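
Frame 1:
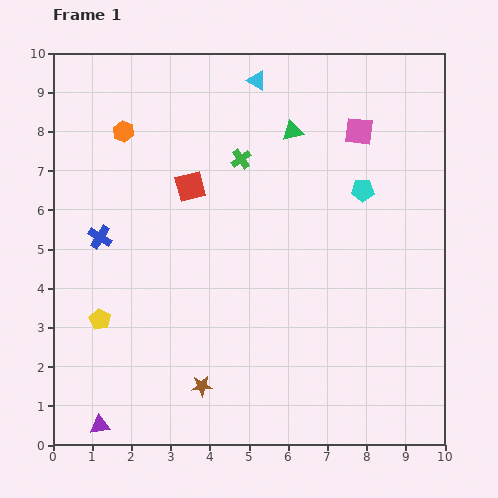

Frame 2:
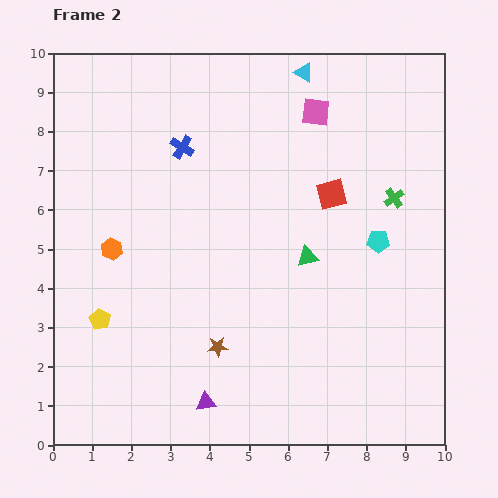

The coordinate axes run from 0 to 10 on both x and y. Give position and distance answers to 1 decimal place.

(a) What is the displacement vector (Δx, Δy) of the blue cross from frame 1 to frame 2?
(2.1, 2.3)

The blue cross was at (1.2, 5.3) in frame 1 and (3.3, 7.6) in frame 2.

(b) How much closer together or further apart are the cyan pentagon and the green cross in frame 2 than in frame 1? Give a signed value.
-2.0

Distance in frame 1: 3.2. Distance in frame 2: 1.2.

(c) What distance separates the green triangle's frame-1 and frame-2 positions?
3.2

The green triangle moved from (6.1, 8.0) to (6.5, 4.8), a distance of √(0.4² + 3.2²) ≈ 3.2.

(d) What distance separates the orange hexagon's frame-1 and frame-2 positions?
3.0

The orange hexagon moved from (1.8, 8.0) to (1.5, 5.0), a distance of √(0.3² + 3.0²) ≈ 3.0.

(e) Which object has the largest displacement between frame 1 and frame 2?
the green cross

(moved 4.0; next 3.6)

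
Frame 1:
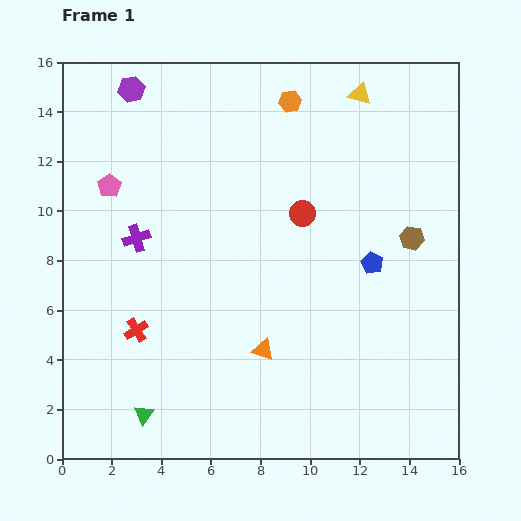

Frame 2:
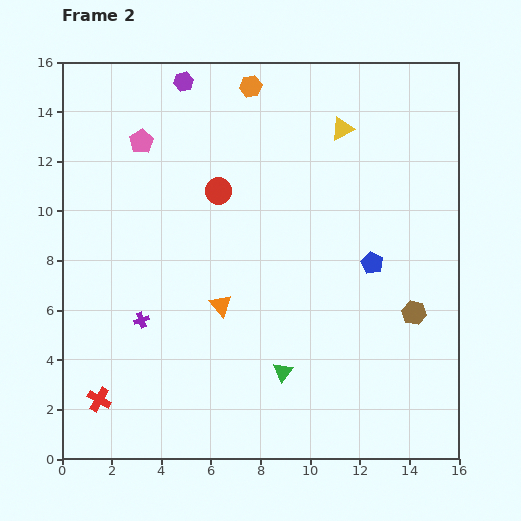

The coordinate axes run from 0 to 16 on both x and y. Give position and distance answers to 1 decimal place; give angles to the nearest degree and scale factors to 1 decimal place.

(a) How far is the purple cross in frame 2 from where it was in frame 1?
3.3

The purple cross moved from (3.0, 8.9) to (3.2, 5.6), a distance of √(0.2² + 3.3²) ≈ 3.3.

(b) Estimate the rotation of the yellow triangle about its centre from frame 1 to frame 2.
42° counter-clockwise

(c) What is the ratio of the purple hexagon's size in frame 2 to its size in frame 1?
0.7×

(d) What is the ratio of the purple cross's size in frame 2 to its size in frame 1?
0.6×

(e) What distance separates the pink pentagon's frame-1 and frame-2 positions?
2.2

The pink pentagon moved from (1.9, 11.0) to (3.2, 12.8), a distance of √(1.3² + 1.8²) ≈ 2.2.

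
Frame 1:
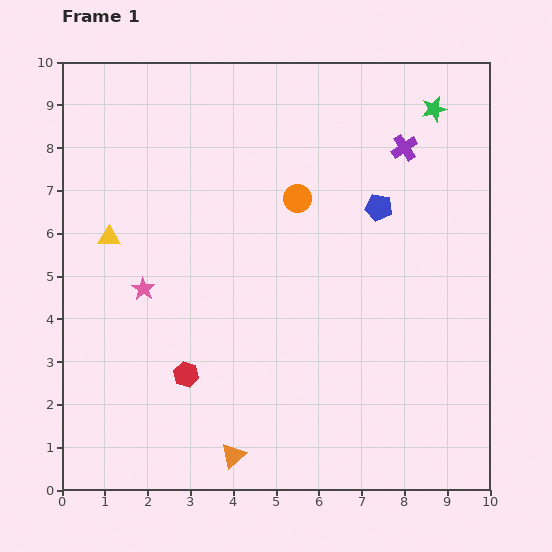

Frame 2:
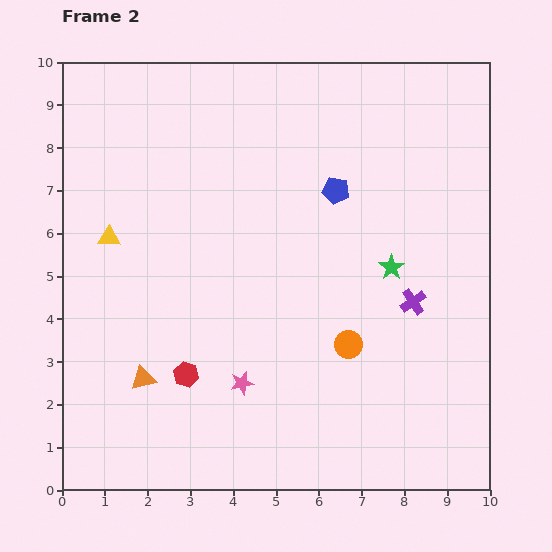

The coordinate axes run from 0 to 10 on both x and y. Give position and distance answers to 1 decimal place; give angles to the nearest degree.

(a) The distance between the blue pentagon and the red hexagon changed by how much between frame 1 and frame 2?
-0.5

Distance in frame 1: 6.0. Distance in frame 2: 5.5.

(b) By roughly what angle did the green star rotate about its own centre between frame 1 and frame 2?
20° counter-clockwise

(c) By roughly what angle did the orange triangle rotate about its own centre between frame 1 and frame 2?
28° clockwise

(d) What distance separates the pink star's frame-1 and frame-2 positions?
3.2

The pink star moved from (1.9, 4.7) to (4.2, 2.5), a distance of √(2.3² + 2.2²) ≈ 3.2.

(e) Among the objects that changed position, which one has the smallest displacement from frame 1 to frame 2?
the blue pentagon

(moved 1.1)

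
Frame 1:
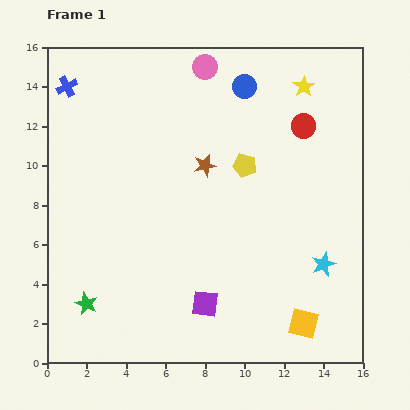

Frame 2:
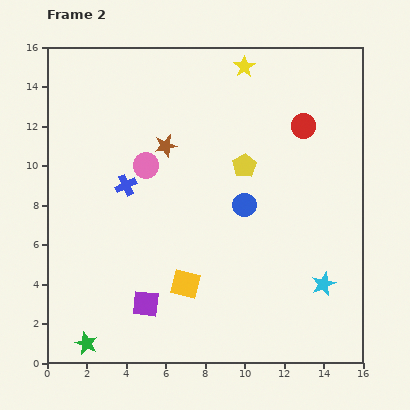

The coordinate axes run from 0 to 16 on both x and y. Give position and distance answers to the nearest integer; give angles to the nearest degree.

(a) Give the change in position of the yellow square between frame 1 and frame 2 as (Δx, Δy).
(-6, 2)

The yellow square was at (13, 2) in frame 1 and (7, 4) in frame 2.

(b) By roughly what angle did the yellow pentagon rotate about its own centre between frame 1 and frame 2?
26° clockwise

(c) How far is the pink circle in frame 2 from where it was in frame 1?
6

The pink circle moved from (8, 15) to (5, 10), a distance of √(3² + 5²) ≈ 6.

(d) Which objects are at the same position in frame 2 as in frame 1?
the red circle, the yellow pentagon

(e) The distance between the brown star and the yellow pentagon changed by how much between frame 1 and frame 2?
+2

Distance in frame 1: 2. Distance in frame 2: 4.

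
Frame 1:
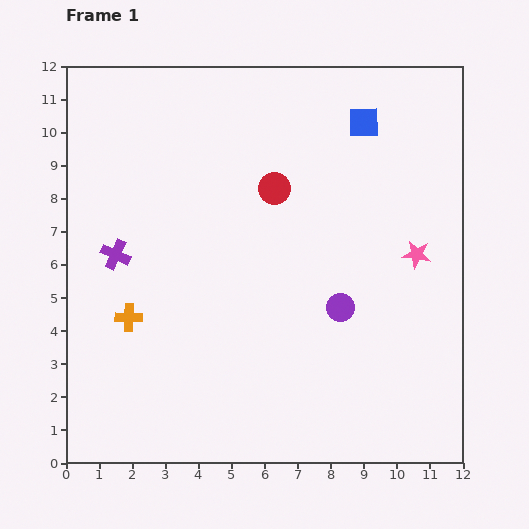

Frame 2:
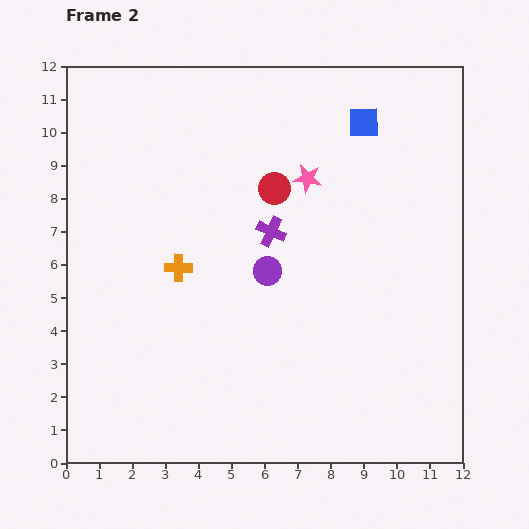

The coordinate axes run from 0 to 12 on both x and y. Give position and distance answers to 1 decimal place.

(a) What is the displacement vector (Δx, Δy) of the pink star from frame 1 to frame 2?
(-3.3, 2.3)

The pink star was at (10.6, 6.3) in frame 1 and (7.3, 8.6) in frame 2.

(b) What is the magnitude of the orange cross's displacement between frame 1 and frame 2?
2.1

The orange cross moved from (1.9, 4.4) to (3.4, 5.9), a distance of √(1.5² + 1.5²) ≈ 2.1.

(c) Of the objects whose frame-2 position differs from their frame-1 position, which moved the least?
the orange cross

(moved 2.1)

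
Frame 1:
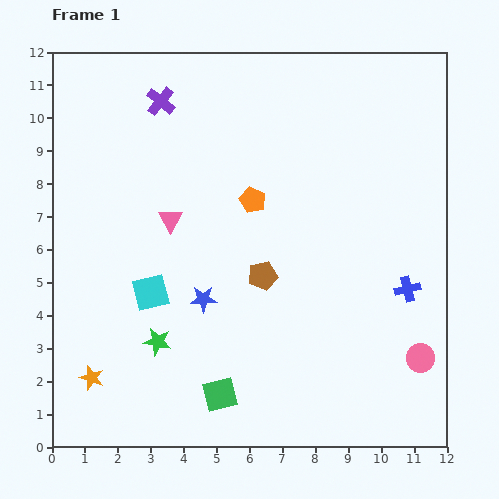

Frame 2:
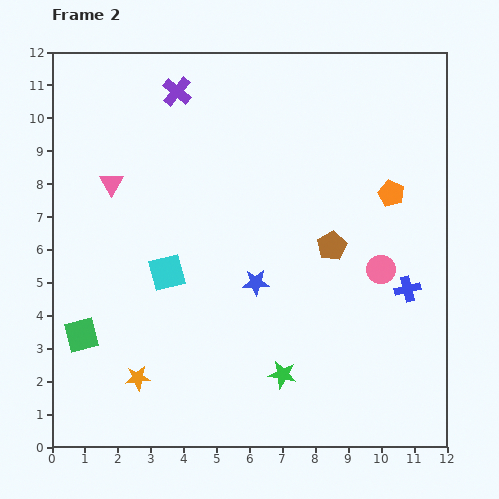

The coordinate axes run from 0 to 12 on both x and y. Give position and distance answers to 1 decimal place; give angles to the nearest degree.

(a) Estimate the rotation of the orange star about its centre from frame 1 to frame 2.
25° counter-clockwise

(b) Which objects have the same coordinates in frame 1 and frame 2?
the blue cross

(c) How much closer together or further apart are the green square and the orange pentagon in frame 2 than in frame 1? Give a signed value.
+4.3

Distance in frame 1: 6.0. Distance in frame 2: 10.3.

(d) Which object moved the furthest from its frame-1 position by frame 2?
the green square

(moved 4.6; next 4.2)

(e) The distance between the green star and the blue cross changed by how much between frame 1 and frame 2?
-3.2

Distance in frame 1: 7.8. Distance in frame 2: 4.6.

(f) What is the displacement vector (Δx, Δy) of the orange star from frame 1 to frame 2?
(1.4, 0.0)

The orange star was at (1.2, 2.1) in frame 1 and (2.6, 2.1) in frame 2.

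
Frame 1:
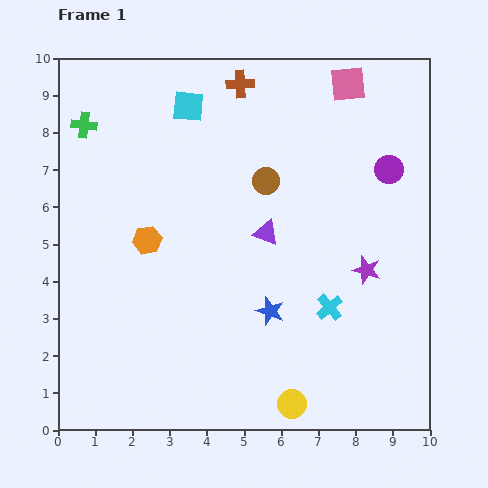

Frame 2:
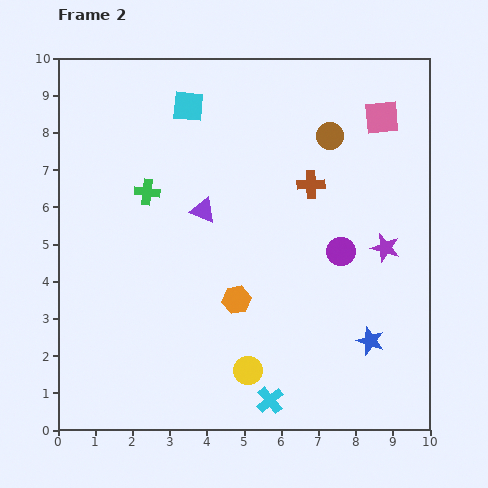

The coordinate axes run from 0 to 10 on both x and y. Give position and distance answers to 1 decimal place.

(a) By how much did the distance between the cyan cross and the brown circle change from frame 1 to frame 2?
+3.5

Distance in frame 1: 3.8. Distance in frame 2: 7.3.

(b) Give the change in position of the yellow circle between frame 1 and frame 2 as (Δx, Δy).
(-1.2, 0.9)

The yellow circle was at (6.3, 0.7) in frame 1 and (5.1, 1.6) in frame 2.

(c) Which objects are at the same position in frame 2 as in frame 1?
the cyan square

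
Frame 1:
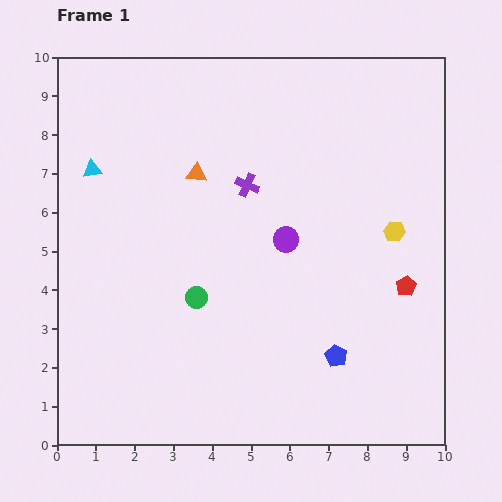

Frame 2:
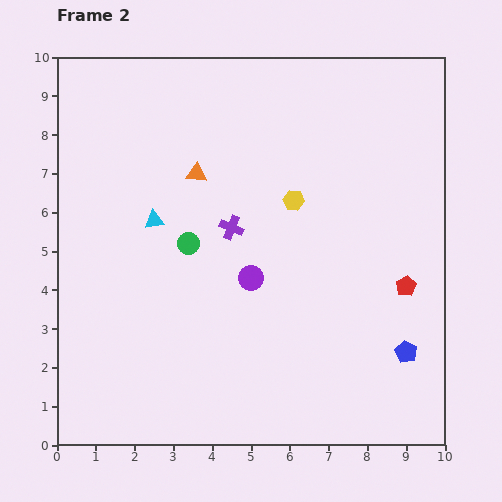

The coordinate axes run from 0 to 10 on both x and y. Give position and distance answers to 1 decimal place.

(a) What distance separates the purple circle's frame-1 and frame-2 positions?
1.3

The purple circle moved from (5.9, 5.3) to (5.0, 4.3), a distance of √(0.9² + 1.0²) ≈ 1.3.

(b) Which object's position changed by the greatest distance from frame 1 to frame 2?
the yellow hexagon

(moved 2.7; next 2.1)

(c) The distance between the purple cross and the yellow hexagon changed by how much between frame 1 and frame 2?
-2.3

Distance in frame 1: 4.0. Distance in frame 2: 1.7.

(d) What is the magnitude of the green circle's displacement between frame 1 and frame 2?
1.4

The green circle moved from (3.6, 3.8) to (3.4, 5.2), a distance of √(0.2² + 1.4²) ≈ 1.4.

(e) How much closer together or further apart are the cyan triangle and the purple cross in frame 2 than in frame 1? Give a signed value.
-2.0

Distance in frame 1: 4.0. Distance in frame 2: 2.0.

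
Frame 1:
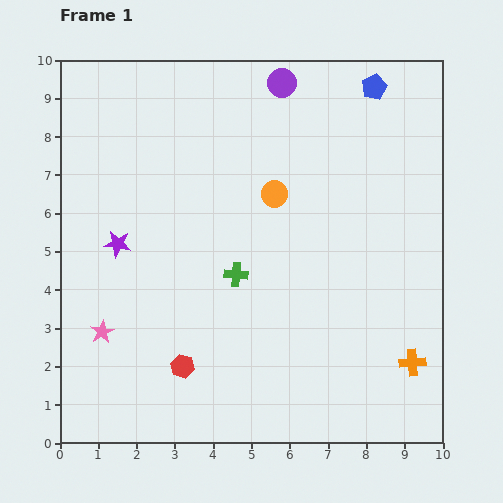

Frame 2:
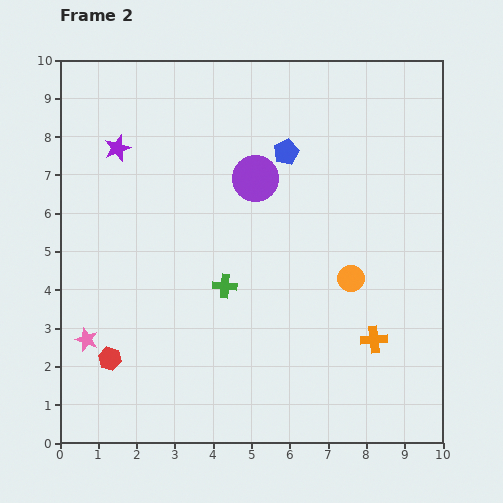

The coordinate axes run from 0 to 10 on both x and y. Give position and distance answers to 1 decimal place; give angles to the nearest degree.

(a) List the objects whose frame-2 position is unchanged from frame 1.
none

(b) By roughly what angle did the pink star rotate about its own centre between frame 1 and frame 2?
23° counter-clockwise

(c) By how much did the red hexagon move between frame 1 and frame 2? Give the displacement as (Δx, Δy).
(-1.9, 0.2)

The red hexagon was at (3.2, 2.0) in frame 1 and (1.3, 2.2) in frame 2.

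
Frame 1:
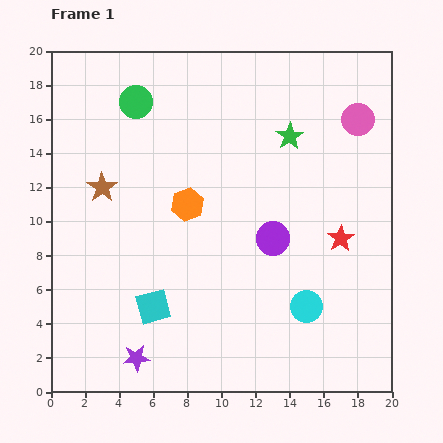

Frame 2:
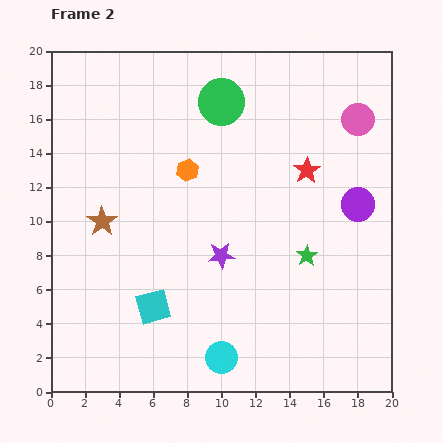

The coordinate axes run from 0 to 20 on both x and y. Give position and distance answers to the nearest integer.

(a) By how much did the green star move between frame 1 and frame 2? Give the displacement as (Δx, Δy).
(1, -7)

The green star was at (14, 15) in frame 1 and (15, 8) in frame 2.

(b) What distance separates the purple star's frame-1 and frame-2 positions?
8

The purple star moved from (5, 2) to (10, 8), a distance of √(5² + 6²) ≈ 8.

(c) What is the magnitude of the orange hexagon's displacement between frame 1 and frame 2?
2

The orange hexagon moved from (8, 11) to (8, 13), a distance of √(0² + 2²) ≈ 2.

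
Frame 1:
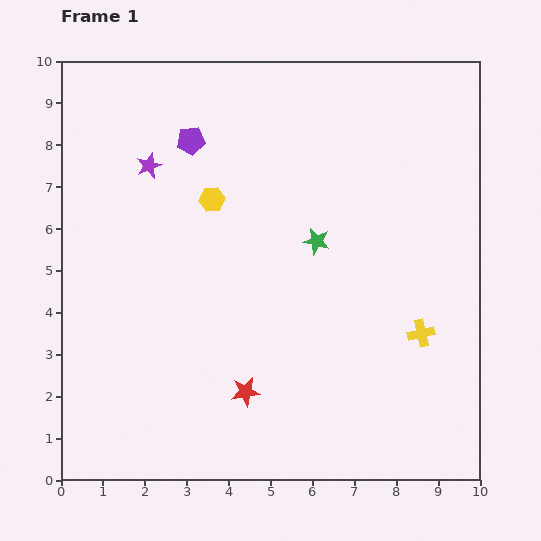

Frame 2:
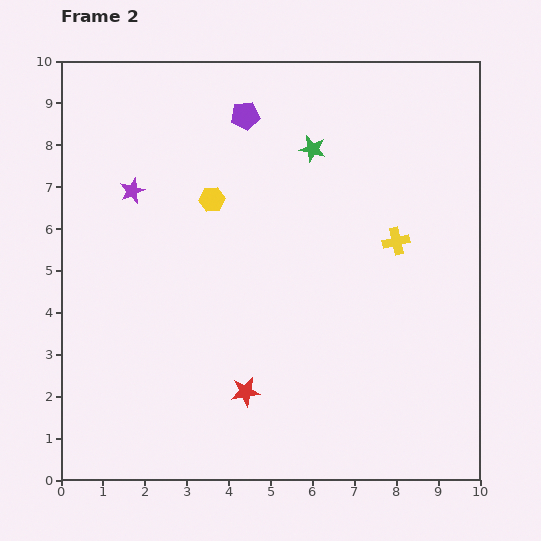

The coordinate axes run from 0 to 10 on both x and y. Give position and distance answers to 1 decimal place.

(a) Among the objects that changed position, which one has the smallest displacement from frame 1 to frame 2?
the purple star

(moved 0.7)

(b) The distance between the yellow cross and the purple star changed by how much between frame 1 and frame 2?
-1.2

Distance in frame 1: 7.6. Distance in frame 2: 6.4.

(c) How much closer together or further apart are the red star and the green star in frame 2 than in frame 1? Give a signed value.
+2.0

Distance in frame 1: 4.0. Distance in frame 2: 6.0.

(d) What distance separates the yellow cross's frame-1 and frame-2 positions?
2.3

The yellow cross moved from (8.6, 3.5) to (8.0, 5.7), a distance of √(0.6² + 2.2²) ≈ 2.3.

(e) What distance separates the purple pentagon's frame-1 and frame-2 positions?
1.4

The purple pentagon moved from (3.1, 8.1) to (4.4, 8.7), a distance of √(1.3² + 0.6²) ≈ 1.4.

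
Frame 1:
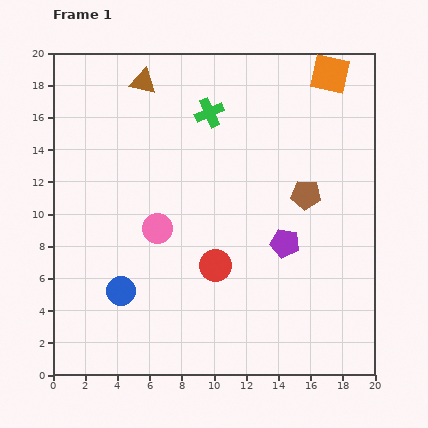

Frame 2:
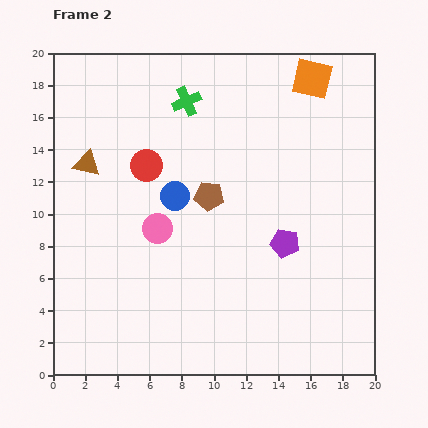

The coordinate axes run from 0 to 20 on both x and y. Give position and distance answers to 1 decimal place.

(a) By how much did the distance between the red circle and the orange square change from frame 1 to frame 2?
-2.3

Distance in frame 1: 13.9. Distance in frame 2: 11.6.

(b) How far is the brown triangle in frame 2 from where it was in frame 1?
6.2

The brown triangle moved from (5.6, 18.2) to (2.1, 13.1), a distance of √(3.5² + 5.1²) ≈ 6.2.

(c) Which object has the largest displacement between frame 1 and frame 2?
the red circle

(moved 7.5; next 6.8)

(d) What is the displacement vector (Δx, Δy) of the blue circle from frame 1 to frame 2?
(3.4, 5.9)

The blue circle was at (4.2, 5.2) in frame 1 and (7.6, 11.1) in frame 2.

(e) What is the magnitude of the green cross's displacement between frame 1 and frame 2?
1.6

The green cross moved from (9.7, 16.3) to (8.3, 17.0), a distance of √(1.4² + 0.7²) ≈ 1.6.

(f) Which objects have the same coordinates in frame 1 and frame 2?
the pink circle, the purple pentagon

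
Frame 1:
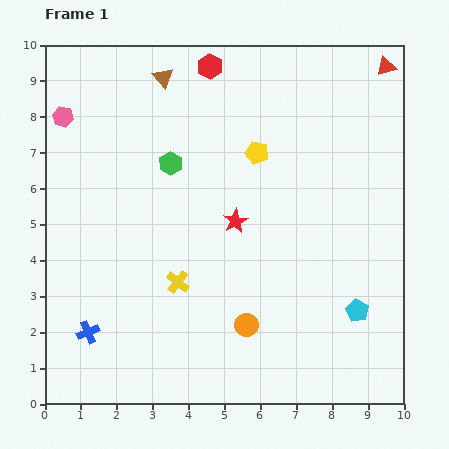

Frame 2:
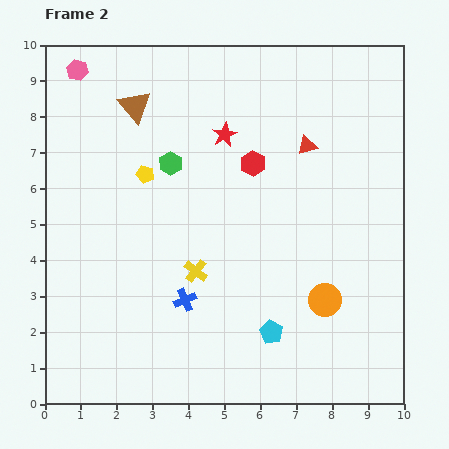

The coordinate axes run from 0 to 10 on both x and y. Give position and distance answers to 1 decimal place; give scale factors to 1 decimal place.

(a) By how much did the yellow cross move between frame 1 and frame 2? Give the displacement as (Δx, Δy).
(0.5, 0.3)

The yellow cross was at (3.7, 3.4) in frame 1 and (4.2, 3.7) in frame 2.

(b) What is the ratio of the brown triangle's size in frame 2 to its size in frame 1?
1.6×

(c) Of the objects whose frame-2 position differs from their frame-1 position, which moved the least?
the yellow cross

(moved 0.6)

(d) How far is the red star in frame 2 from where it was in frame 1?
2.4

The red star moved from (5.3, 5.1) to (5.0, 7.5), a distance of √(0.3² + 2.4²) ≈ 2.4.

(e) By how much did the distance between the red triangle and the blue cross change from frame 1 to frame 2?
-5.6

Distance in frame 1: 11.1. Distance in frame 2: 5.5.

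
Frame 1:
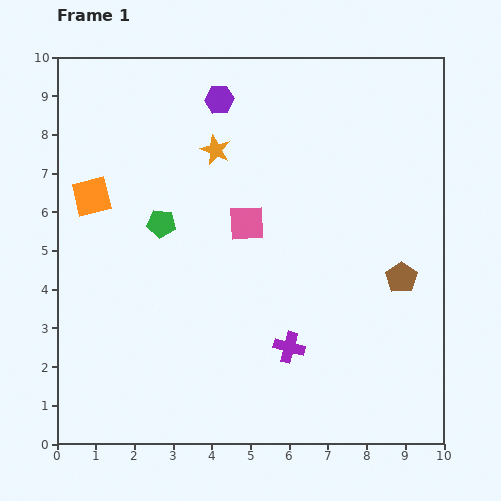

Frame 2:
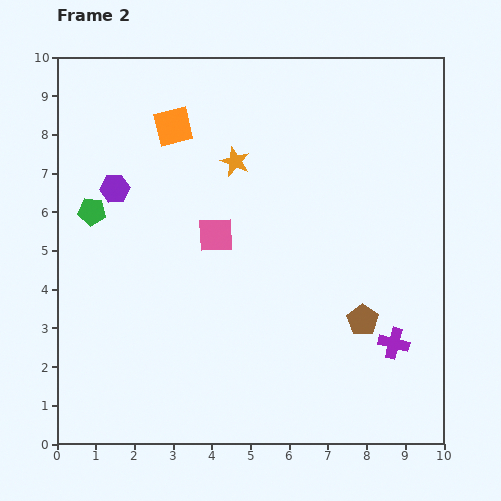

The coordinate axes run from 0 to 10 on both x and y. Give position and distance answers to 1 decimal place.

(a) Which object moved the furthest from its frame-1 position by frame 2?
the purple hexagon

(moved 3.5; next 2.8)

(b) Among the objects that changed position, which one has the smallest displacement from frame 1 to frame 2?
the orange star

(moved 0.6)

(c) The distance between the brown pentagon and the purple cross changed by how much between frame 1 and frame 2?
-2.4

Distance in frame 1: 3.4. Distance in frame 2: 1.0.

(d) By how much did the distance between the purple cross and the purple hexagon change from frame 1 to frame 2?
+1.6

Distance in frame 1: 6.6. Distance in frame 2: 8.2.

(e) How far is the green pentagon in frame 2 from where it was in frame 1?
1.8

The green pentagon moved from (2.7, 5.7) to (0.9, 6.0), a distance of √(1.8² + 0.3²) ≈ 1.8.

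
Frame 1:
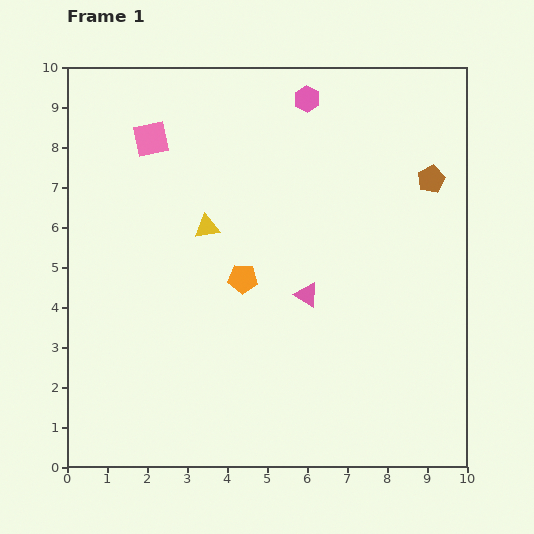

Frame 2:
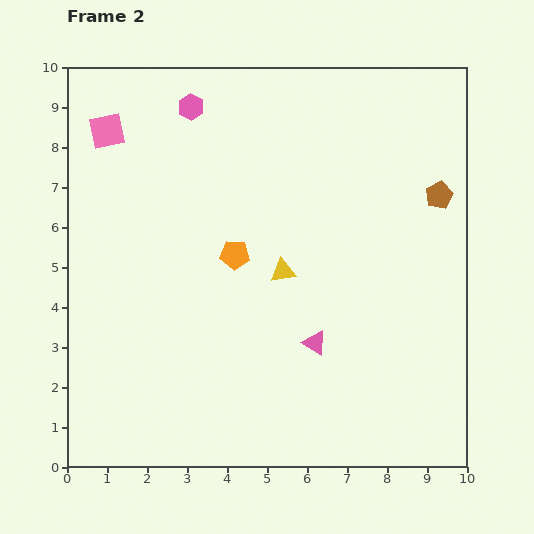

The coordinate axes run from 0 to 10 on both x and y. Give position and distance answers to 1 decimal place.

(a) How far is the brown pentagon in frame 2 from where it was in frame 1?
0.4

The brown pentagon moved from (9.1, 7.2) to (9.3, 6.8), a distance of √(0.2² + 0.4²) ≈ 0.4.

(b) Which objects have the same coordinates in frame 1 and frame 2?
none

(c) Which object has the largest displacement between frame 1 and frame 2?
the pink hexagon

(moved 2.9; next 2.2)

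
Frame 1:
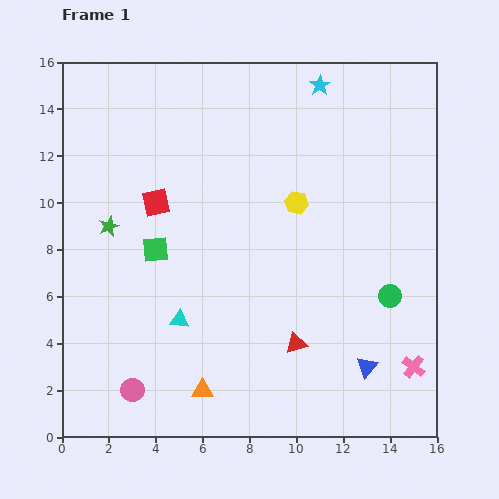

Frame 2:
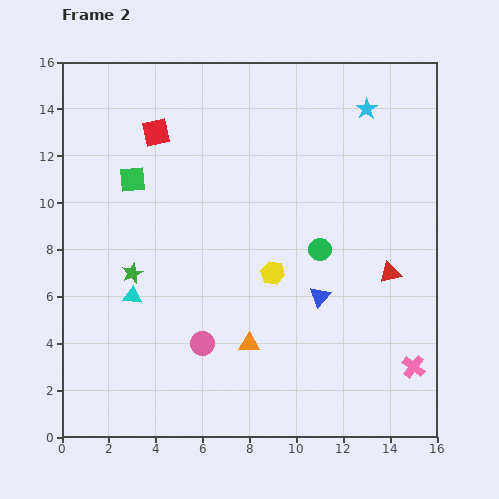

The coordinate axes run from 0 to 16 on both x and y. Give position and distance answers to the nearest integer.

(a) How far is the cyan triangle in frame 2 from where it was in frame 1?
2

The cyan triangle moved from (5, 5) to (3, 6), a distance of √(2² + 1²) ≈ 2.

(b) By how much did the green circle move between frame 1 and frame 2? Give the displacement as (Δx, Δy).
(-3, 2)

The green circle was at (14, 6) in frame 1 and (11, 8) in frame 2.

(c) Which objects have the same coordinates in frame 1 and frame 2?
the pink cross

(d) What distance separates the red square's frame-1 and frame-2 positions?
3

The red square moved from (4, 10) to (4, 13), a distance of √(0² + 3²) ≈ 3.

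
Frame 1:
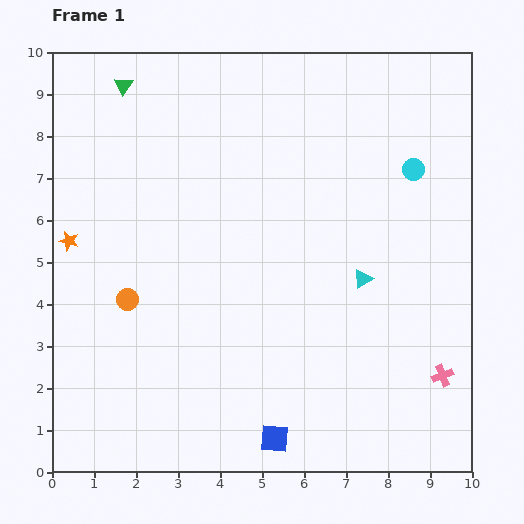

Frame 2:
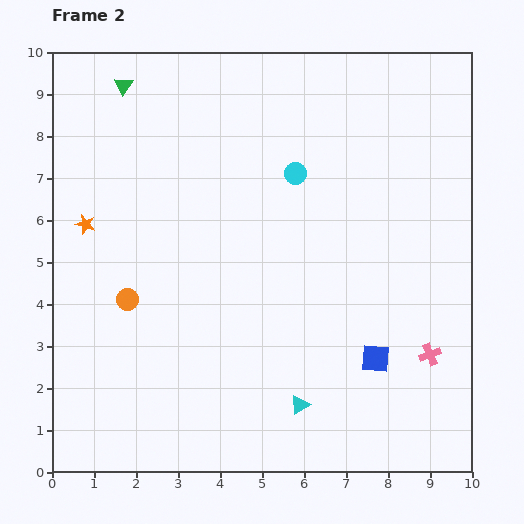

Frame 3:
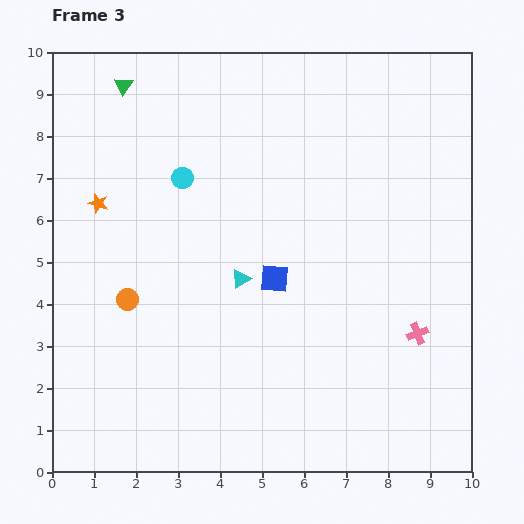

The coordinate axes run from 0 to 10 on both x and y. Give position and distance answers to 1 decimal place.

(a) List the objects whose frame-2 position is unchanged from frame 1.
the orange circle, the green triangle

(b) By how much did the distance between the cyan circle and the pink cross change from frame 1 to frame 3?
+1.8

Distance in frame 1: 4.9. Distance in frame 3: 6.7.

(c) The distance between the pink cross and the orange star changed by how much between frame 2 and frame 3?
-0.6

Distance in frame 2: 8.8. Distance in frame 3: 8.2.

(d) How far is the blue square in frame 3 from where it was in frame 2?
3.1

The blue square moved from (7.7, 2.7) to (5.3, 4.6), a distance of √(2.4² + 1.9²) ≈ 3.1.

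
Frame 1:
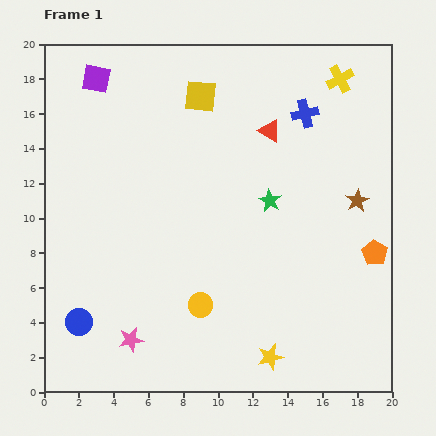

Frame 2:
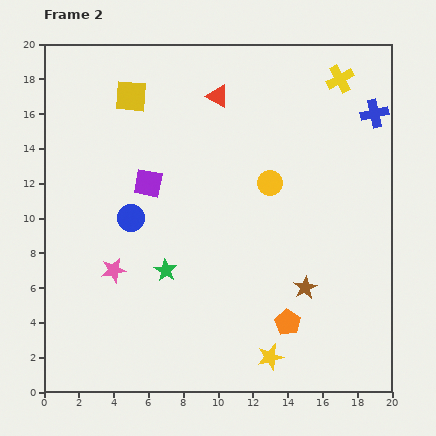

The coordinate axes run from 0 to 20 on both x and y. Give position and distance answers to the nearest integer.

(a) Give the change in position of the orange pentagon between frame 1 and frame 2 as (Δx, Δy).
(-5, -4)

The orange pentagon was at (19, 8) in frame 1 and (14, 4) in frame 2.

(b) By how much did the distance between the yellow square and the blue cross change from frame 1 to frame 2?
+8

Distance in frame 1: 6. Distance in frame 2: 14.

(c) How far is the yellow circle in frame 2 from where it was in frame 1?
8

The yellow circle moved from (9, 5) to (13, 12), a distance of √(4² + 7²) ≈ 8.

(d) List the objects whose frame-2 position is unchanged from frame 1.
the yellow cross, the yellow star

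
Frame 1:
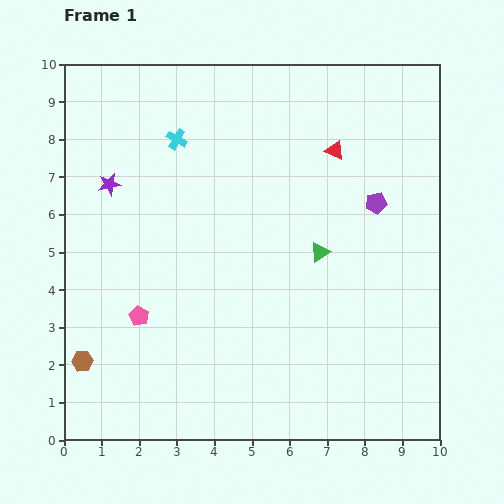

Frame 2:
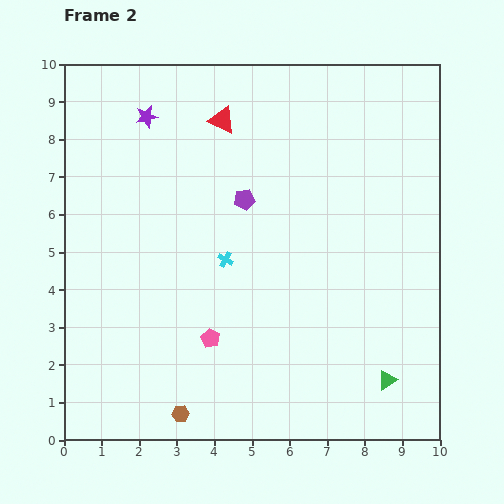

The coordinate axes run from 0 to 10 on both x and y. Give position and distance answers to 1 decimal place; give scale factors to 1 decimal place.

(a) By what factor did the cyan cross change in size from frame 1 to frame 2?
0.7×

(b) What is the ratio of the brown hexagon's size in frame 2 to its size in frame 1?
0.8×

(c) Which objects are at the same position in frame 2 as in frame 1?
none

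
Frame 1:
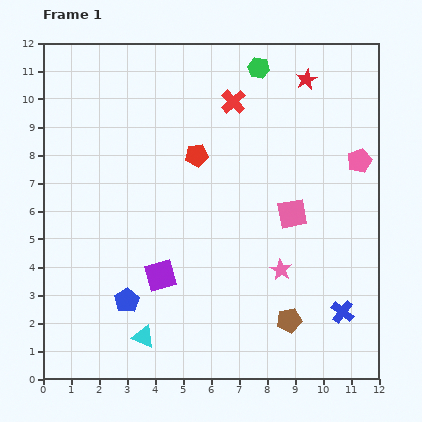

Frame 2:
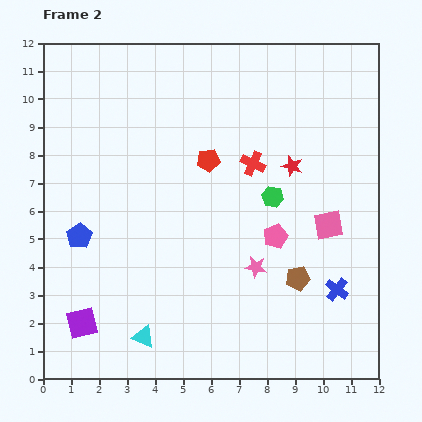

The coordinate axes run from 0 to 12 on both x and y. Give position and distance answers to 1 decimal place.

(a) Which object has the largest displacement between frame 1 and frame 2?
the green hexagon

(moved 4.6; next 4.0)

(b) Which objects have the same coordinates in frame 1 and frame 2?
the cyan triangle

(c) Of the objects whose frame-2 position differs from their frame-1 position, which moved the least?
the red pentagon

(moved 0.4)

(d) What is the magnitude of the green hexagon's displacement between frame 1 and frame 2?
4.6

The green hexagon moved from (7.7, 11.1) to (8.2, 6.5), a distance of √(0.5² + 4.6²) ≈ 4.6.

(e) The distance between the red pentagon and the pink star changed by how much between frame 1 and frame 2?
-0.9

Distance in frame 1: 5.1. Distance in frame 2: 4.2.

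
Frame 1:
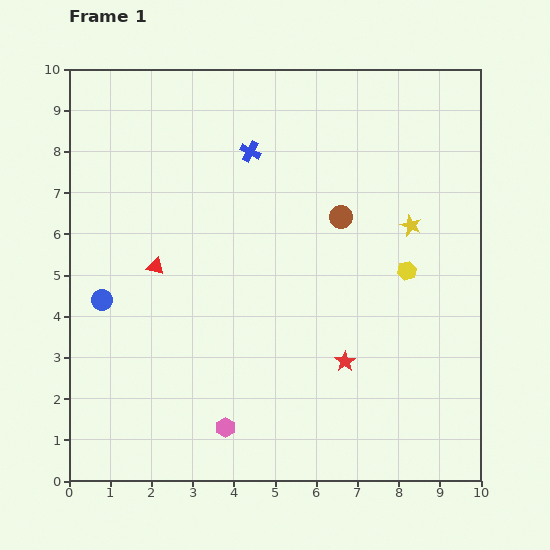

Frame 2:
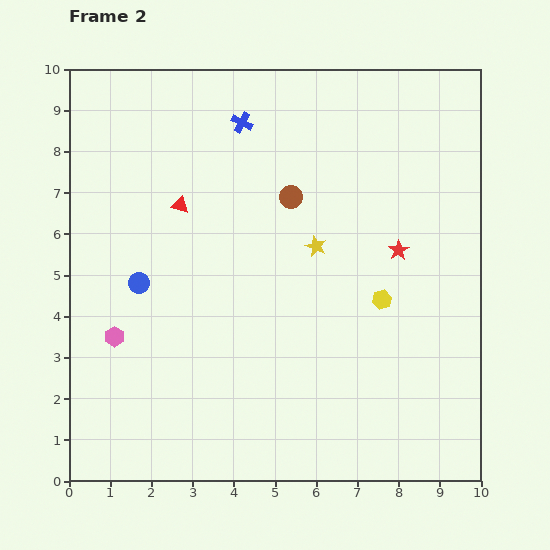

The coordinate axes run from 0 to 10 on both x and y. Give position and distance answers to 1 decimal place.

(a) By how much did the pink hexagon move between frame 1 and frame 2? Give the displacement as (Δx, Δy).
(-2.7, 2.2)

The pink hexagon was at (3.8, 1.3) in frame 1 and (1.1, 3.5) in frame 2.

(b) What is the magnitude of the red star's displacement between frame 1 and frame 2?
3.0

The red star moved from (6.7, 2.9) to (8.0, 5.6), a distance of √(1.3² + 2.7²) ≈ 3.0.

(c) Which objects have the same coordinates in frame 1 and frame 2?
none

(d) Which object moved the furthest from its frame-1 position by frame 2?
the pink hexagon

(moved 3.5; next 3.0)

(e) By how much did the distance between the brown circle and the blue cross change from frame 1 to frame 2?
-0.5

Distance in frame 1: 2.7. Distance in frame 2: 2.2.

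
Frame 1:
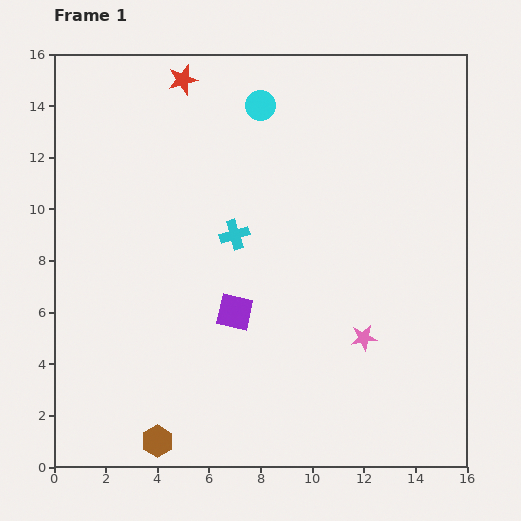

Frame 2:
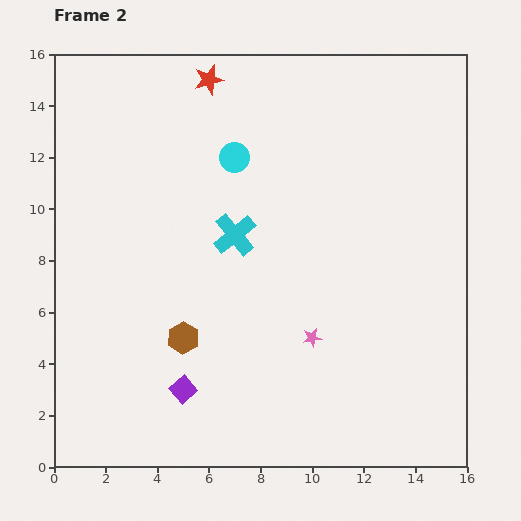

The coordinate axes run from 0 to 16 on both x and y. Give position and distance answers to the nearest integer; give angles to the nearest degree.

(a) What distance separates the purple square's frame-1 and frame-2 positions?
4

The purple square moved from (7, 6) to (5, 3), a distance of √(2² + 3²) ≈ 4.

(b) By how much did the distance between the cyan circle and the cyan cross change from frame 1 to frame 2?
-2

Distance in frame 1: 5. Distance in frame 2: 3.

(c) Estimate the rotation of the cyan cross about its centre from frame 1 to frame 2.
23° counter-clockwise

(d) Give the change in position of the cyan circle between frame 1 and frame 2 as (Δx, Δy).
(-1, -2)

The cyan circle was at (8, 14) in frame 1 and (7, 12) in frame 2.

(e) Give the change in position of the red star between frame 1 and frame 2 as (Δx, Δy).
(1, 0)

The red star was at (5, 15) in frame 1 and (6, 15) in frame 2.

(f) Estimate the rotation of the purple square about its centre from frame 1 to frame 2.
36° clockwise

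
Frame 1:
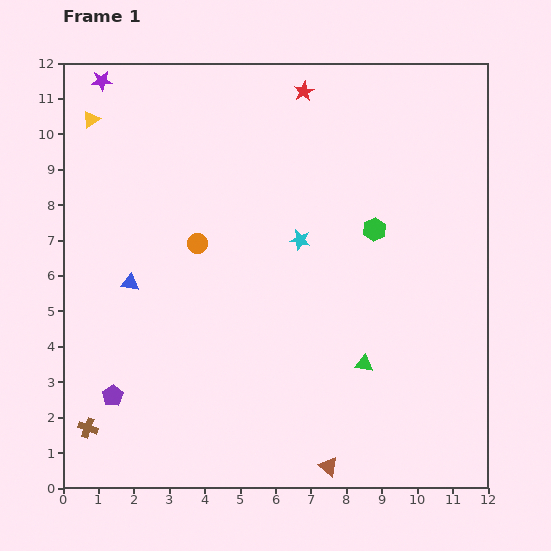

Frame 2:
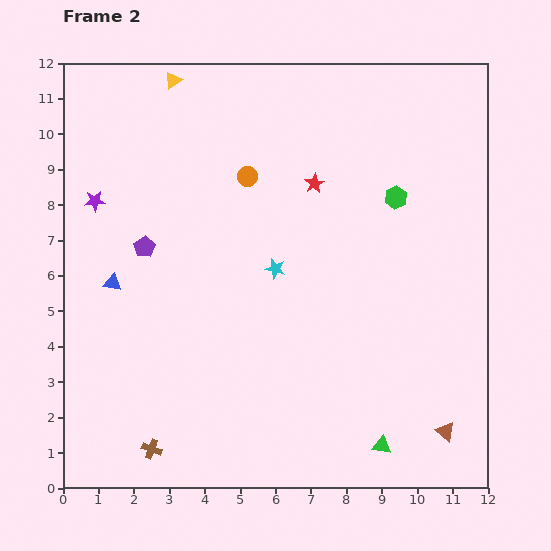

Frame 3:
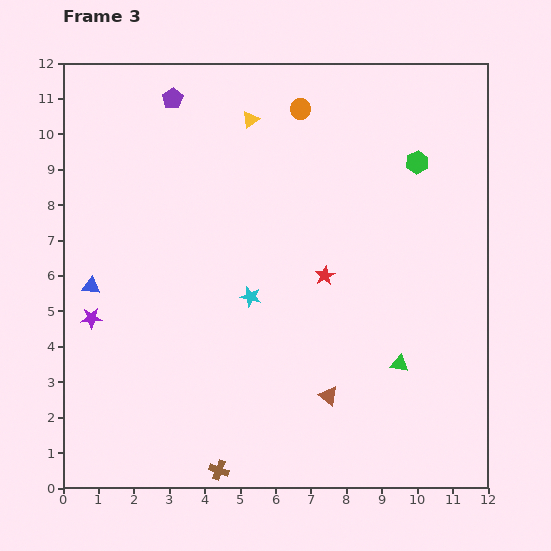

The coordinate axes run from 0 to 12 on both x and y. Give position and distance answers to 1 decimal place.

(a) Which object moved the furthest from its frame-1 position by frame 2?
the purple pentagon

(moved 4.3; next 3.4)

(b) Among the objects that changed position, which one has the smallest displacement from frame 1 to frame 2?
the blue triangle

(moved 0.5)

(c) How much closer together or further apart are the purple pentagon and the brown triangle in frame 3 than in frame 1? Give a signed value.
+3.1

Distance in frame 1: 6.4. Distance in frame 3: 9.5.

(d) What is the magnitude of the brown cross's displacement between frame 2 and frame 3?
2.0

The brown cross moved from (2.5, 1.1) to (4.4, 0.5), a distance of √(1.9² + 0.6²) ≈ 2.0.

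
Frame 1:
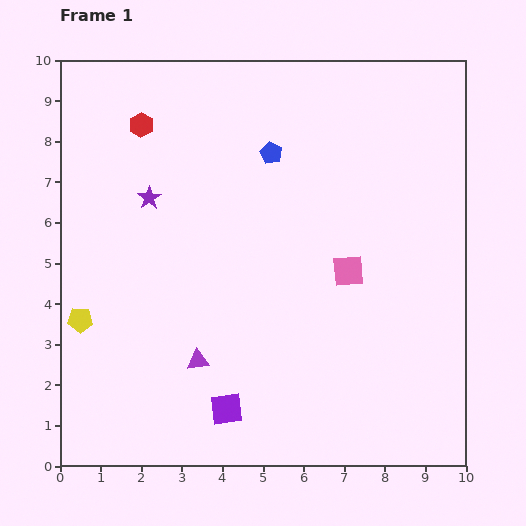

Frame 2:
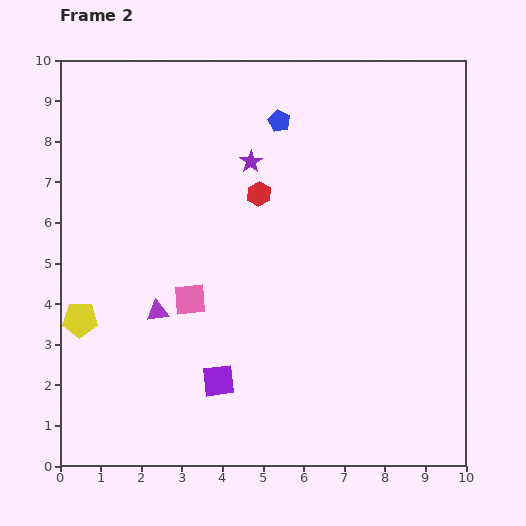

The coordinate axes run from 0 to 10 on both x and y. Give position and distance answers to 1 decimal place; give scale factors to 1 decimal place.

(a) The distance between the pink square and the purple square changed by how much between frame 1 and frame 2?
-2.4

Distance in frame 1: 4.5. Distance in frame 2: 2.1.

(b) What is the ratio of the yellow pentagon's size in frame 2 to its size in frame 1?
1.4×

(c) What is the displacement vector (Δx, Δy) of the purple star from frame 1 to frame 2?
(2.5, 0.9)

The purple star was at (2.2, 6.6) in frame 1 and (4.7, 7.5) in frame 2.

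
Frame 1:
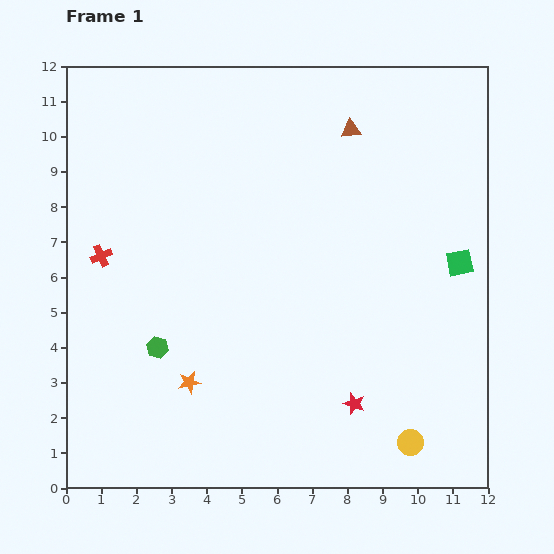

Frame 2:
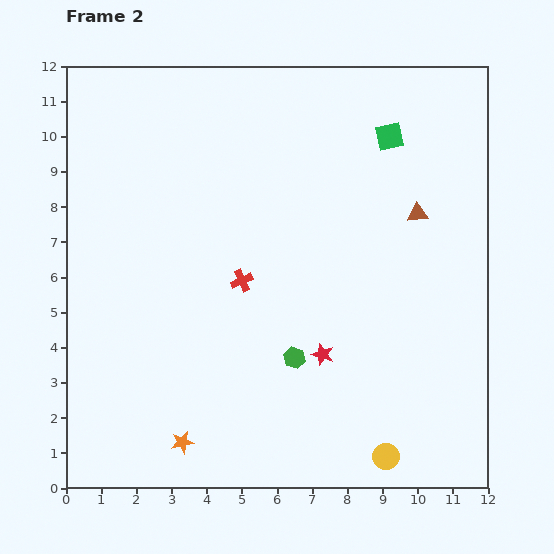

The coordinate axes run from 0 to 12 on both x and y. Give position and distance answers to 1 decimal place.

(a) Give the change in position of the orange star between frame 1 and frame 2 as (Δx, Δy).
(-0.2, -1.7)

The orange star was at (3.5, 3.0) in frame 1 and (3.3, 1.3) in frame 2.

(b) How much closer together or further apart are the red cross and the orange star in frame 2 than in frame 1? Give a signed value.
+0.5

Distance in frame 1: 4.4. Distance in frame 2: 4.9.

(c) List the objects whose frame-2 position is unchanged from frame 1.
none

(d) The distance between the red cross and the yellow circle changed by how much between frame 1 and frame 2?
-3.8

Distance in frame 1: 10.3. Distance in frame 2: 6.5.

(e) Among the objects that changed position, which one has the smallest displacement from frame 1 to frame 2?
the yellow circle

(moved 0.8)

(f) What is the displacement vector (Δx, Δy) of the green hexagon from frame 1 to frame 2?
(3.9, -0.3)

The green hexagon was at (2.6, 4.0) in frame 1 and (6.5, 3.7) in frame 2.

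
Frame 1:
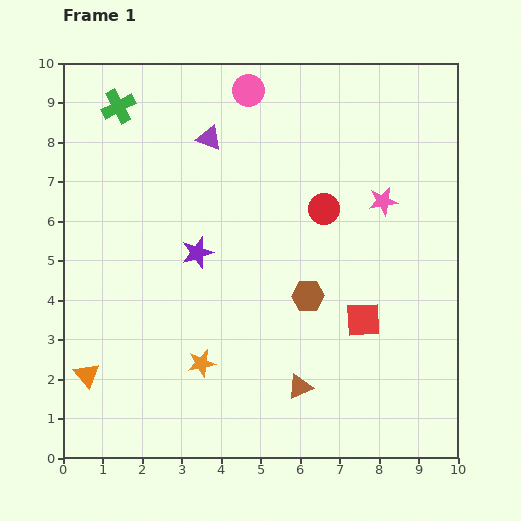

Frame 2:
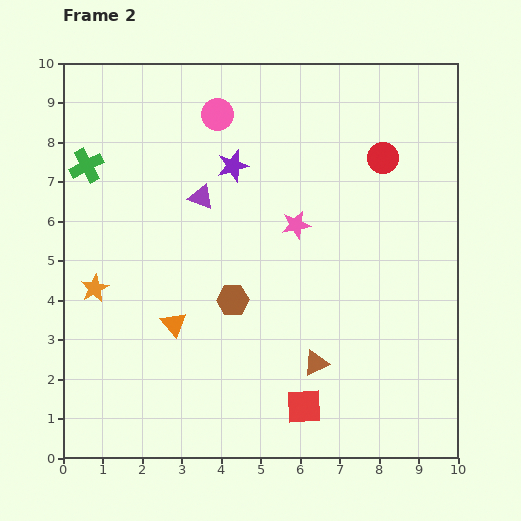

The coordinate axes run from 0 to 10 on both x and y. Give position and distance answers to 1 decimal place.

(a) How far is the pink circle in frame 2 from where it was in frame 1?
1.0

The pink circle moved from (4.7, 9.3) to (3.9, 8.7), a distance of √(0.8² + 0.6²) ≈ 1.0.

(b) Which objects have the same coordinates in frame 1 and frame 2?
none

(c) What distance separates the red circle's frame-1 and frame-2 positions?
2.0

The red circle moved from (6.6, 6.3) to (8.1, 7.6), a distance of √(1.5² + 1.3²) ≈ 2.0.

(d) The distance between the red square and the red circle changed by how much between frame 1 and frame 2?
+3.6

Distance in frame 1: 3.0. Distance in frame 2: 6.6.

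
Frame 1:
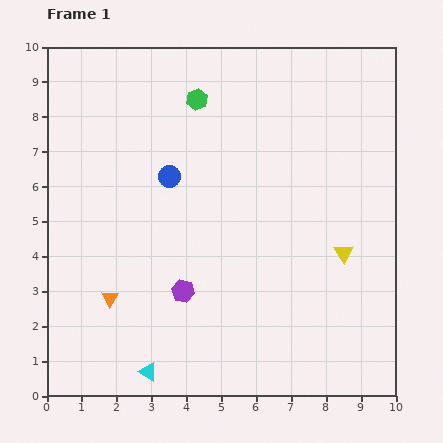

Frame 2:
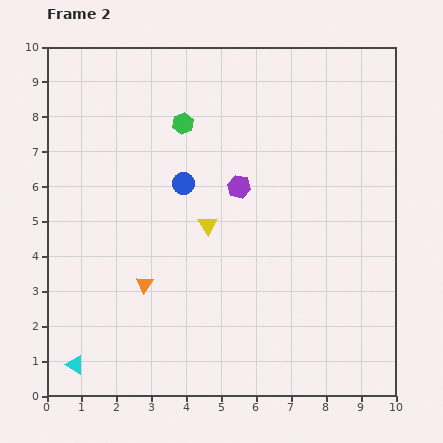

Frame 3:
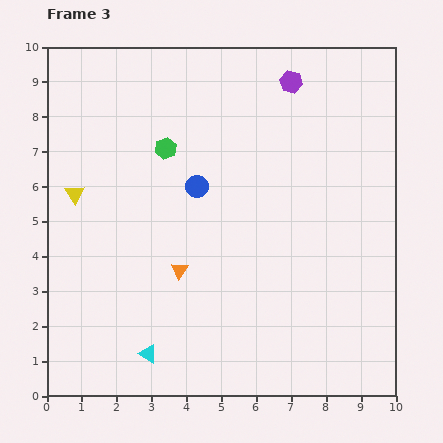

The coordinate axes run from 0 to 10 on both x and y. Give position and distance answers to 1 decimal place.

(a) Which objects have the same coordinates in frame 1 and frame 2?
none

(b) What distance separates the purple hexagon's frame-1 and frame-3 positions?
6.8

The purple hexagon moved from (3.9, 3.0) to (7.0, 9.0), a distance of √(3.1² + 6.0²) ≈ 6.8.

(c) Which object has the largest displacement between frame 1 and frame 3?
the yellow triangle

(moved 7.9; next 6.8)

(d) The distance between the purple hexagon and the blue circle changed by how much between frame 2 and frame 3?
+2.4

Distance in frame 2: 1.6. Distance in frame 3: 4.0.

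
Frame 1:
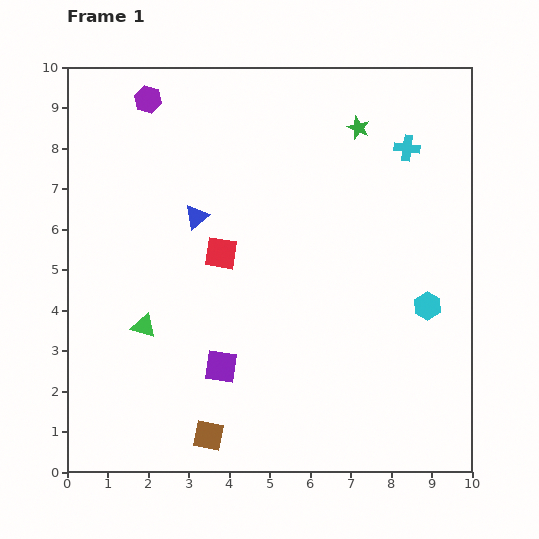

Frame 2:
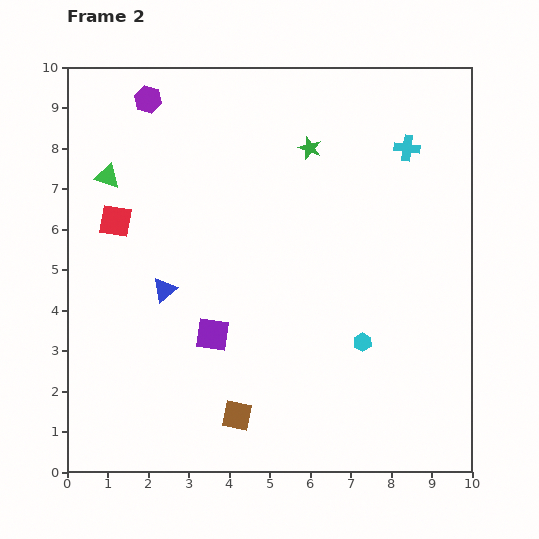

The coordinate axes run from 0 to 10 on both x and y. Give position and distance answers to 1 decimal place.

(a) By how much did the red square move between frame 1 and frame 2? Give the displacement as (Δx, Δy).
(-2.6, 0.8)

The red square was at (3.8, 5.4) in frame 1 and (1.2, 6.2) in frame 2.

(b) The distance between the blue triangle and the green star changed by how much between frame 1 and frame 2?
+0.4

Distance in frame 1: 4.6. Distance in frame 2: 5.0.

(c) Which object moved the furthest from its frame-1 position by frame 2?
the green triangle

(moved 3.8; next 2.7)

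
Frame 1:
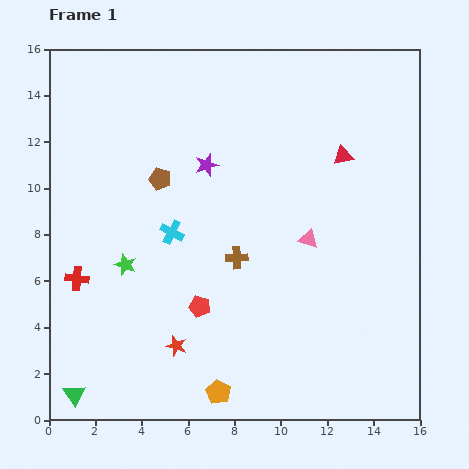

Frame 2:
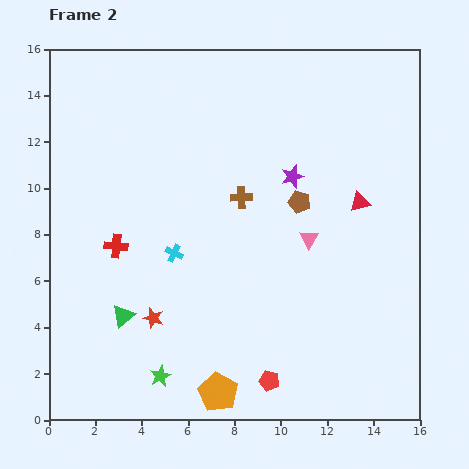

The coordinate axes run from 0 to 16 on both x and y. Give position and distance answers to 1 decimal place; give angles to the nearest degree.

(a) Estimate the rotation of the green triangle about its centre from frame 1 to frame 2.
22° clockwise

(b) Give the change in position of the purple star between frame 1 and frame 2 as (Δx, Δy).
(3.7, -0.5)

The purple star was at (6.8, 11.0) in frame 1 and (10.5, 10.5) in frame 2.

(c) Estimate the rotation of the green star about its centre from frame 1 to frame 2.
25° clockwise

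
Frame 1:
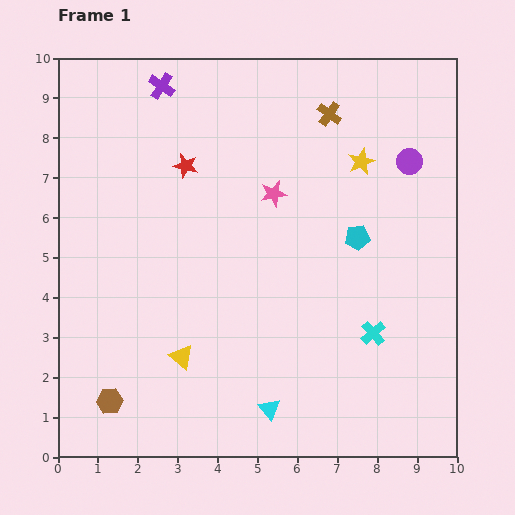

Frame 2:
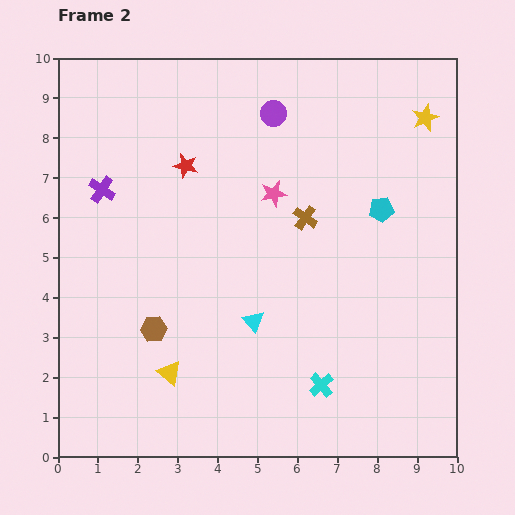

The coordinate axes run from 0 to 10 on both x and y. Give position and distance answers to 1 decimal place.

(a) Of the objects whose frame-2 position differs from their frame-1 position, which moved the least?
the yellow triangle

(moved 0.5)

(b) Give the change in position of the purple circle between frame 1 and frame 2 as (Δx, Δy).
(-3.4, 1.2)

The purple circle was at (8.8, 7.4) in frame 1 and (5.4, 8.6) in frame 2.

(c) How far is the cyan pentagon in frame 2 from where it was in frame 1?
0.9

The cyan pentagon moved from (7.5, 5.5) to (8.1, 6.2), a distance of √(0.6² + 0.7²) ≈ 0.9.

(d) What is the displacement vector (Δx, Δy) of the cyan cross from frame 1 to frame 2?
(-1.3, -1.3)

The cyan cross was at (7.9, 3.1) in frame 1 and (6.6, 1.8) in frame 2.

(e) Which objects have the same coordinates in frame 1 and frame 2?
the red star, the pink star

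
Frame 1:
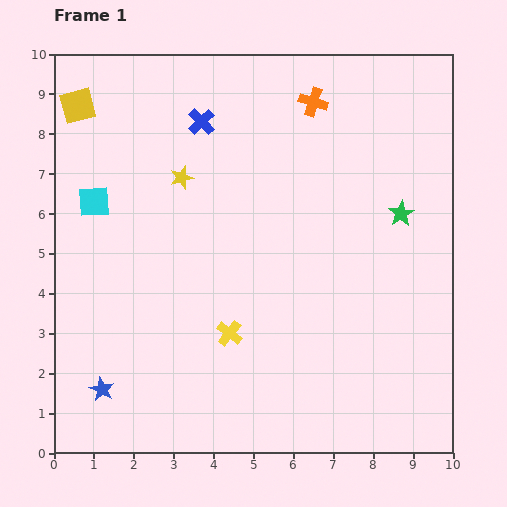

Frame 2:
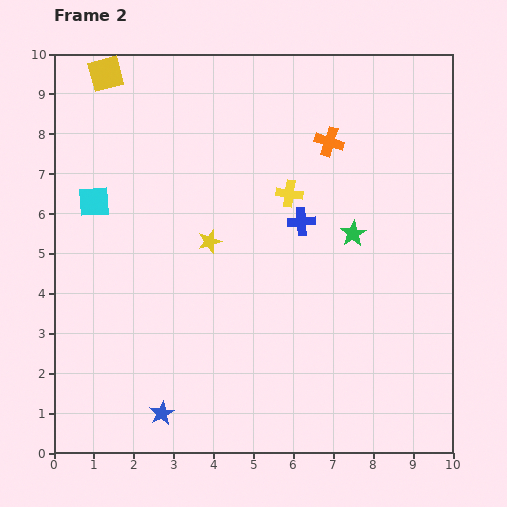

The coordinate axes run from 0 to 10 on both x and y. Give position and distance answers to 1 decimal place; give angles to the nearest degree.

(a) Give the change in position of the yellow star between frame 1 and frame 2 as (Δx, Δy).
(0.7, -1.6)

The yellow star was at (3.2, 6.9) in frame 1 and (3.9, 5.3) in frame 2.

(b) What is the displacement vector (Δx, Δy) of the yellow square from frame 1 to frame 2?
(0.7, 0.8)

The yellow square was at (0.6, 8.7) in frame 1 and (1.3, 9.5) in frame 2.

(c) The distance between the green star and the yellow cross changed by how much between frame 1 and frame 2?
-3.3

Distance in frame 1: 5.2. Distance in frame 2: 1.9.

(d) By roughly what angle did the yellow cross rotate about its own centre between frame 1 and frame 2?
31° counter-clockwise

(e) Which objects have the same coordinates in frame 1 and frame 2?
the cyan square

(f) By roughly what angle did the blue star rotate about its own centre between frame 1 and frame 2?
15° clockwise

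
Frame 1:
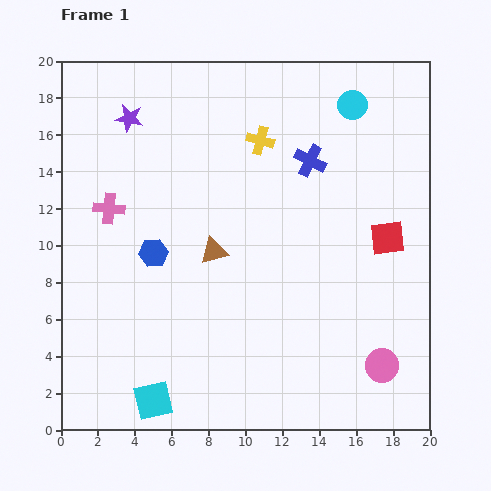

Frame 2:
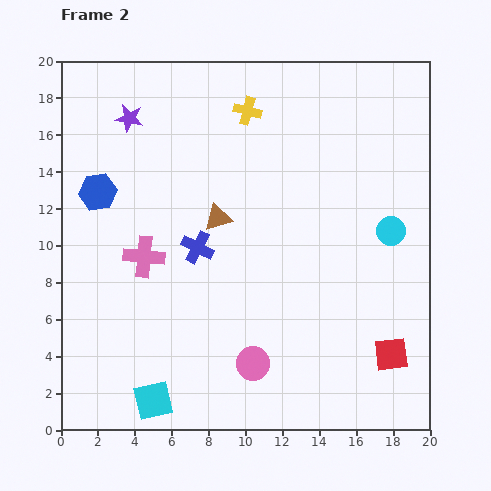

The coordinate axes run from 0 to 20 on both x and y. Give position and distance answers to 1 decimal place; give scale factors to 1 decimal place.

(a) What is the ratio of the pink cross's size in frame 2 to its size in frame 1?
1.3×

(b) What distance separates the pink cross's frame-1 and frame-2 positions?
3.2

The pink cross moved from (2.6, 12.0) to (4.5, 9.4), a distance of √(1.9² + 2.6²) ≈ 3.2.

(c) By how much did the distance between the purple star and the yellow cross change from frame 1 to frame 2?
-0.8

Distance in frame 1: 7.2. Distance in frame 2: 6.4.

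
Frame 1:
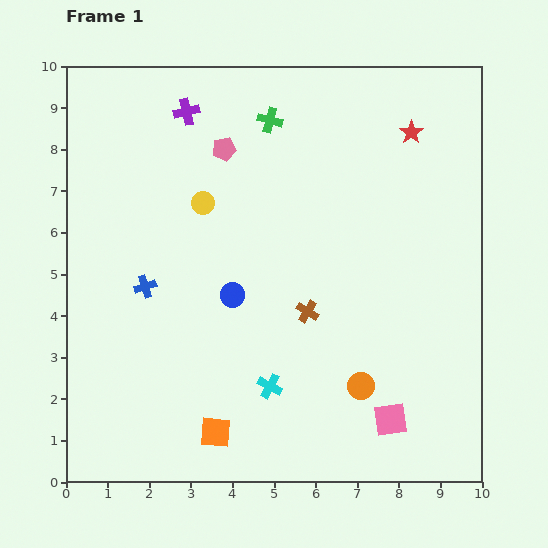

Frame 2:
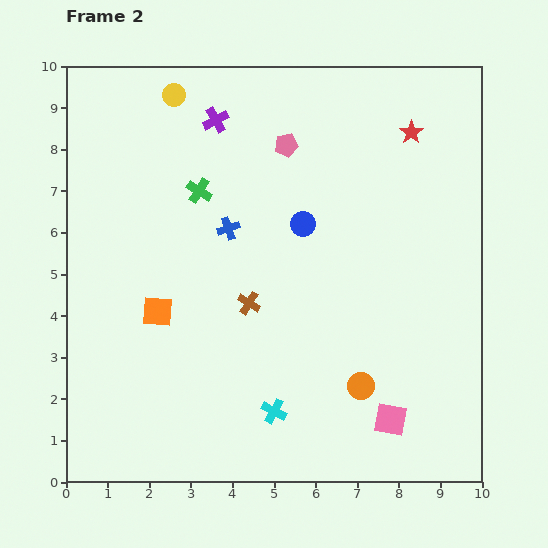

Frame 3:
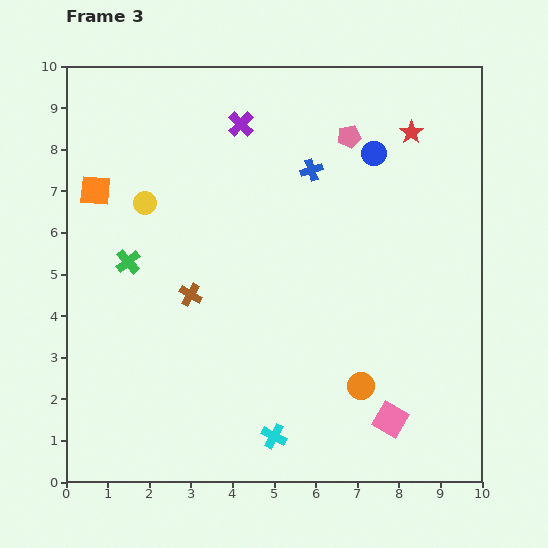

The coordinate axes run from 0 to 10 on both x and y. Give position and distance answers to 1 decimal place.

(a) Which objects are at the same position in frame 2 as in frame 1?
the red star, the pink square, the orange circle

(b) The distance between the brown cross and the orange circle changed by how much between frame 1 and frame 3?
+2.5

Distance in frame 1: 2.2. Distance in frame 3: 4.7.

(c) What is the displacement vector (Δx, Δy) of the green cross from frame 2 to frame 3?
(-1.7, -1.7)

The green cross was at (3.2, 7.0) in frame 2 and (1.5, 5.3) in frame 3.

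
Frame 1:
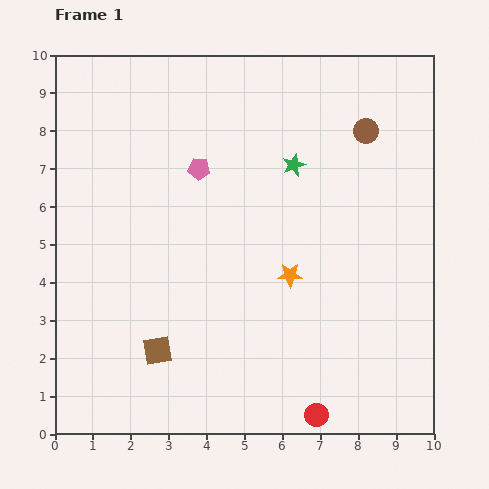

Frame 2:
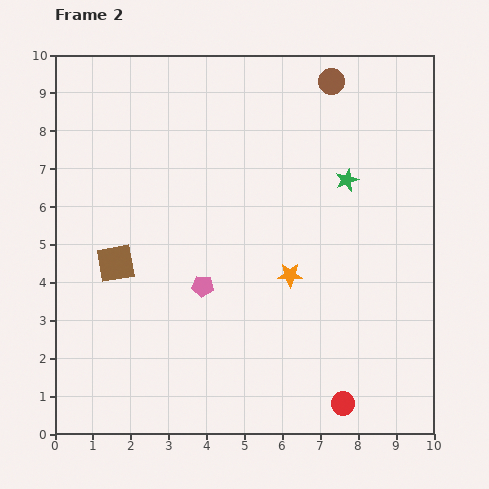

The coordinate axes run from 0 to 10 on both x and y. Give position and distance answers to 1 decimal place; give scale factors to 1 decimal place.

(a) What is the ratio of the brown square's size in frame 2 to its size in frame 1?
1.3×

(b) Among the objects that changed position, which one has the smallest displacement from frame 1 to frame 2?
the red circle

(moved 0.8)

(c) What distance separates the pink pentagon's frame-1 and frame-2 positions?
3.1

The pink pentagon moved from (3.8, 7.0) to (3.9, 3.9), a distance of √(0.1² + 3.1²) ≈ 3.1.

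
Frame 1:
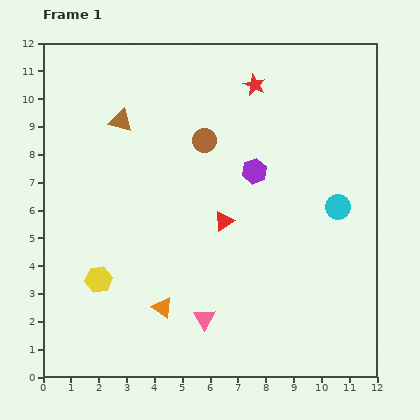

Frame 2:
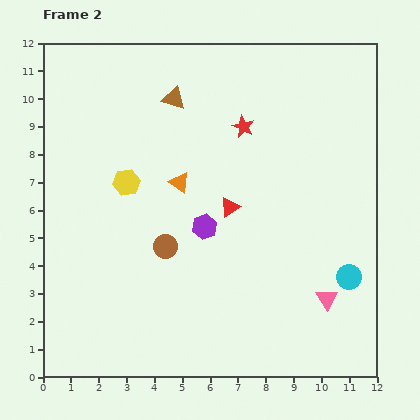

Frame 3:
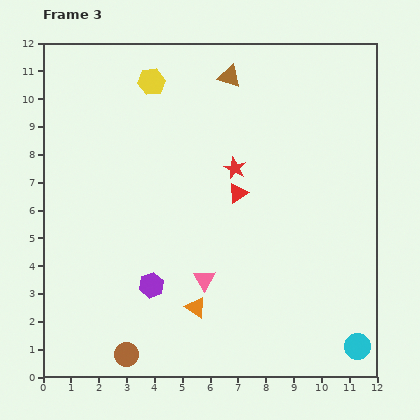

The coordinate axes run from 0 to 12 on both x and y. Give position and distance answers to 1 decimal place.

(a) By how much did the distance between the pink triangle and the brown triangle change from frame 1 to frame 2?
+1.4

Distance in frame 1: 7.7. Distance in frame 2: 9.1.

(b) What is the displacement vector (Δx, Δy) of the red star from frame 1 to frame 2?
(-0.4, -1.5)

The red star was at (7.6, 10.5) in frame 1 and (7.2, 9.0) in frame 2.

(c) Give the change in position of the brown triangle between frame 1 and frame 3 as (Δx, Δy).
(3.9, 1.6)

The brown triangle was at (2.8, 9.2) in frame 1 and (6.7, 10.8) in frame 3.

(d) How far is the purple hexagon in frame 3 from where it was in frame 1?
5.5

The purple hexagon moved from (7.6, 7.4) to (3.9, 3.3), a distance of √(3.7² + 4.1²) ≈ 5.5.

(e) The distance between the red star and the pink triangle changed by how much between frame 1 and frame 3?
-4.5

Distance in frame 1: 8.6. Distance in frame 3: 4.1.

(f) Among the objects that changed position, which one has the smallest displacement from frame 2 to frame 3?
the red triangle

(moved 0.6)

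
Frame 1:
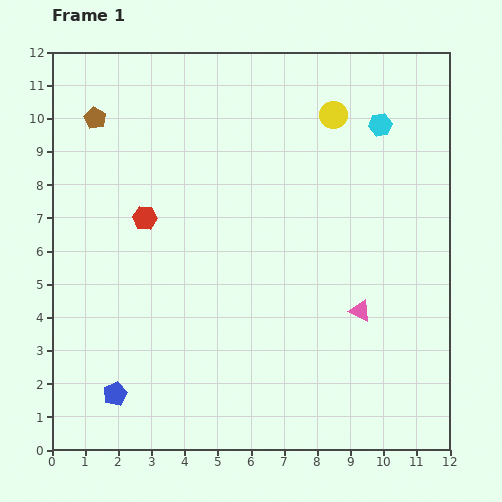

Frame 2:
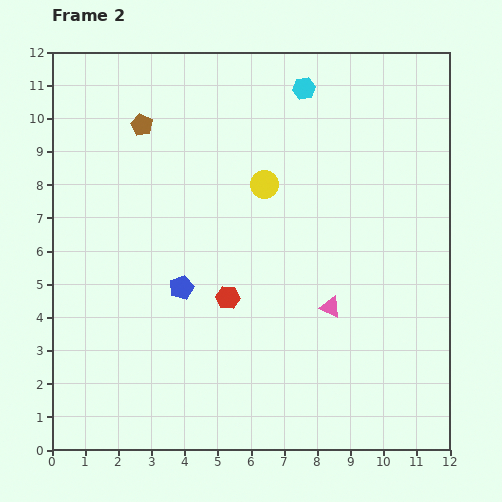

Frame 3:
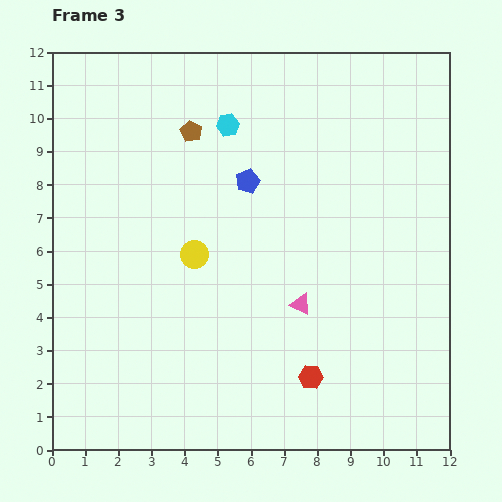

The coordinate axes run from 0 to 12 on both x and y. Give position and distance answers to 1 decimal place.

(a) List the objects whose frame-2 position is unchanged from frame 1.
none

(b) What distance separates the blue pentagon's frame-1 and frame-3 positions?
7.5

The blue pentagon moved from (1.9, 1.7) to (5.9, 8.1), a distance of √(4.0² + 6.4²) ≈ 7.5.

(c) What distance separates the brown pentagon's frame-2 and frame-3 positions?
1.5

The brown pentagon moved from (2.7, 9.8) to (4.2, 9.6), a distance of √(1.5² + 0.2²) ≈ 1.5.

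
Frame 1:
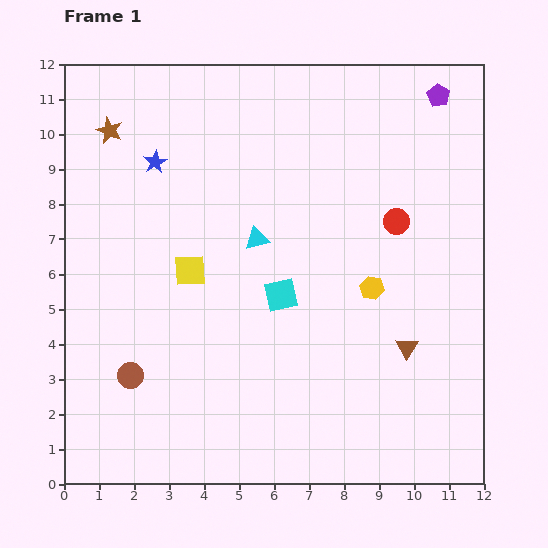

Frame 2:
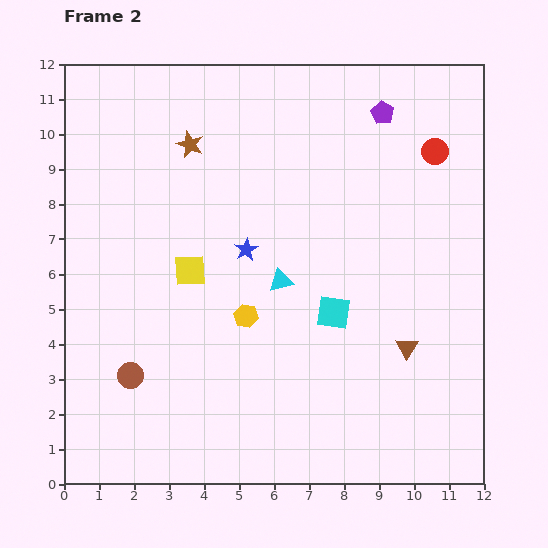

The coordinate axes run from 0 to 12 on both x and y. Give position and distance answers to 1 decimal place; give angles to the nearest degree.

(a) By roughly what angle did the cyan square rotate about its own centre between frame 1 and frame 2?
20° clockwise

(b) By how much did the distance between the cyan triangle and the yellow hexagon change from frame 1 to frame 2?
-2.2

Distance in frame 1: 3.6. Distance in frame 2: 1.4.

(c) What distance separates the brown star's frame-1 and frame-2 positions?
2.3

The brown star moved from (1.3, 10.1) to (3.6, 9.7), a distance of √(2.3² + 0.4²) ≈ 2.3.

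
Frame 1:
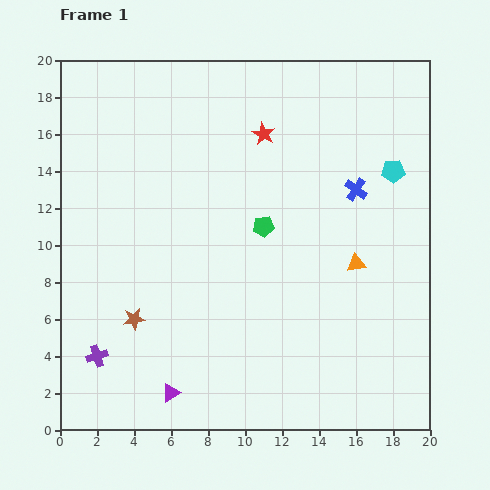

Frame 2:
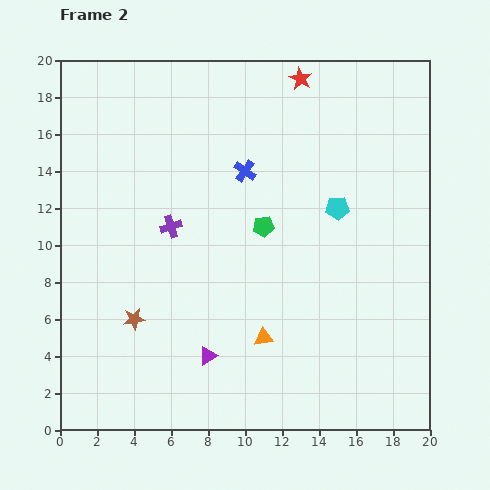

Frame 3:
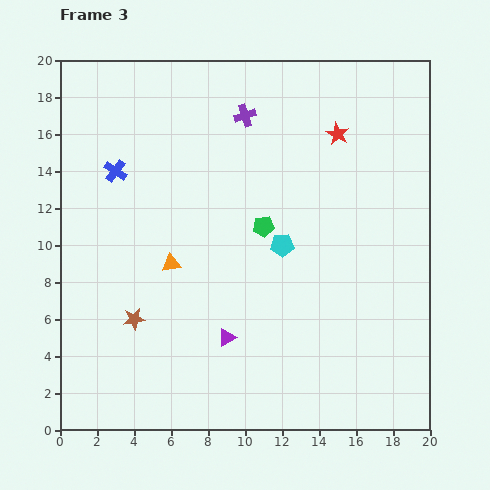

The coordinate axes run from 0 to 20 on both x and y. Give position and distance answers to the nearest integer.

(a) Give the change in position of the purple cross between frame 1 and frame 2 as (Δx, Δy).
(4, 7)

The purple cross was at (2, 4) in frame 1 and (6, 11) in frame 2.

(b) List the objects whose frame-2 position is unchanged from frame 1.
the brown star, the green pentagon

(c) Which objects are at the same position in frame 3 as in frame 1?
the brown star, the green pentagon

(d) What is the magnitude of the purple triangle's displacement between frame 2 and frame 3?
1

The purple triangle moved from (8, 4) to (9, 5), a distance of √(1² + 1²) ≈ 1.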